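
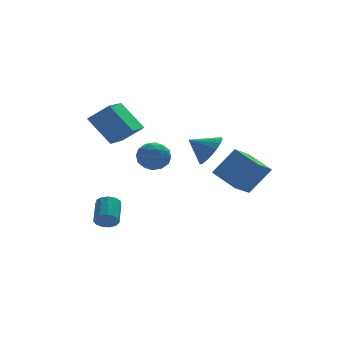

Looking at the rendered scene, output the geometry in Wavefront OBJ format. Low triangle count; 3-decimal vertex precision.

v 1.285 1.049 0.759
v 1.884 1.237 1.55
v 0.235 1.351 1.481
v 1.859 1.637 1.346
v 1.72 1.92 1.026
v 1.495 2.031 0.653
v 1.228 1.947 0.301
v 0.973 1.685 0.039
v 0.78 1.297 -0.08
v 0.686 0.86 -0.032
v 0.711 0.46 0.171
v 0.85 0.177 0.492
v 1.075 0.067 0.865
v 1.342 0.15 1.217
v 1.597 0.412 1.478
v 1.79 0.8 1.597
v 1.578 -2.223 -0.522
v 2.694 -2.224 0.903
v 0.813 -0.915 0.079
v 1.929 -0.917 1.504
v 2.551 -1.303 -1.284
v 3.667 -1.305 0.141
v 1.786 0.004 -0.683
v 2.902 0.003 0.742
v -3.89 1.299 -3.597
v -3.589 0.951 -3.153
v -3.228 2.173 -2.439
v -3.53 2.521 -2.883
v -3.344 1.026 -3.406
v -2.983 2.248 -2.693
v -3.272 1.189 -3.72
v -2.912 2.411 -3.007
v -3.397 1.386 -3.995
v -3.036 2.608 -3.282
v -3.678 1.556 -4.143
v -3.318 2.778 -3.43
v -4.027 1.644 -4.118
v -3.667 2.866 -3.405
v -4.332 1.623 -3.927
v -3.972 2.844 -3.214
v -4.497 1.499 -3.632
v -4.137 2.72 -2.918
v -4.47 1.311 -3.325
v -4.109 2.533 -2.612
v -4.258 1.12 -3.104
v -3.897 2.342 -2.391
v -3.929 0.986 -3.04
v -3.569 2.208 -2.327
v -3.498 2.006 1.314
v -4.458 2.918 2.759
v -2.512 3.807 0.831
v -3.472 4.72 2.276
v -2.468 1.68 2.204
v -3.428 2.593 3.649
v -1.482 3.482 1.721
v -2.442 4.394 3.166
v -0.98 4.149 -0.086
v -0.655 3.721 -0.852
v -1.465 2.819 0.452
v -1.14 2.391 -0.314
v -0.543 2.754 0.309
v -0.243 3.576 -0.024
v -1.877 2.964 -0.376
v -1.577 3.786 -0.709
v -1.209 2.988 -1.031
v -0.384 2.859 -0.608
v -1.736 3.681 0.208
v -0.911 3.552 0.631
v -0.775 4.052 -0.516
v -1.345 2.488 0.116
v -0.994 2.702 0.482
v -0.803 2.45 0.032
v -0.533 3.967 -0.03
v -0.342 3.715 -0.48
v -0.276 3.147 0.202
v -1.778 2.825 0.08
v -1.587 2.573 -0.37
v -1.317 4.09 -0.432
v -1.126 3.838 -0.882
v -1.844 3.393 -0.602
v -0.909 3.369 -1.072
v -1.194 2.588 -0.755
v -1.628 2.924 -0.792
v -1.451 3.407 -0.987
v -0.425 3.293 -0.823
v -0.71 2.511 -0.506
v -0.359 2.725 -0.141
v -0.183 3.208 -0.336
v -0.75 2.862 -0.928
v -1.41 4.029 0.106
v -1.695 3.247 0.423
v -1.937 3.332 -0.064
v -1.761 3.815 -0.259
v -0.926 3.952 0.355
v -1.211 3.171 0.672
v -0.669 3.133 0.587
v -0.492 3.616 0.392
v -1.37 3.678 0.528
f 2 1 4
f 2 4 3
f 4 1 5
f 4 5 3
f 5 1 6
f 5 6 3
f 6 1 7
f 6 7 3
f 7 1 8
f 7 8 3
f 8 1 9
f 8 9 3
f 9 1 10
f 9 10 3
f 10 1 11
f 10 11 3
f 11 1 12
f 11 12 3
f 12 1 13
f 12 13 3
f 13 1 14
f 13 14 3
f 14 1 15
f 14 15 3
f 15 1 16
f 15 16 3
f 16 1 2
f 16 2 3
f 18 20 17
f 21 18 17
f 17 20 19
f 19 21 17
f 18 24 20
f 22 18 21
f 22 24 18
f 20 24 19
f 23 21 19
f 19 24 23
f 23 22 21
f 24 22 23
f 26 25 29
f 26 29 27
f 27 29 30
f 27 30 28
f 29 25 31
f 29 31 30
f 30 31 32
f 30 32 28
f 31 25 33
f 31 33 32
f 32 33 34
f 32 34 28
f 33 25 35
f 33 35 34
f 34 35 36
f 34 36 28
f 35 25 37
f 35 37 36
f 36 37 38
f 36 38 28
f 37 25 39
f 37 39 38
f 38 39 40
f 38 40 28
f 39 25 41
f 39 41 40
f 40 41 42
f 40 42 28
f 41 25 43
f 41 43 42
f 42 43 44
f 42 44 28
f 43 25 45
f 43 45 44
f 44 45 46
f 44 46 28
f 45 25 47
f 45 47 46
f 46 47 48
f 46 48 28
f 47 25 26
f 47 26 48
f 48 26 27
f 48 27 28
f 50 52 49
f 53 50 49
f 49 52 51
f 51 53 49
f 50 56 52
f 54 50 53
f 54 56 50
f 52 56 51
f 55 53 51
f 51 56 55
f 55 54 53
f 56 54 55
f 57 94 73
f 94 68 97
f 73 97 62
f 94 97 73
f 57 73 69
f 73 62 74
f 69 74 58
f 73 74 69
f 57 69 78
f 69 58 79
f 78 79 64
f 69 79 78
f 57 78 90
f 78 64 93
f 90 93 67
f 78 93 90
f 57 90 94
f 90 67 98
f 94 98 68
f 90 98 94
f 58 74 85
f 74 62 88
f 85 88 66
f 74 88 85
f 62 97 75
f 97 68 96
f 75 96 61
f 97 96 75
f 68 98 95
f 98 67 91
f 95 91 59
f 98 91 95
f 67 93 92
f 93 64 80
f 92 80 63
f 93 80 92
f 64 79 84
f 79 58 81
f 84 81 65
f 79 81 84
f 60 86 72
f 86 66 87
f 72 87 61
f 86 87 72
f 60 72 70
f 72 61 71
f 70 71 59
f 72 71 70
f 60 70 77
f 70 59 76
f 77 76 63
f 70 76 77
f 60 77 82
f 77 63 83
f 82 83 65
f 77 83 82
f 60 82 86
f 82 65 89
f 86 89 66
f 82 89 86
f 61 87 75
f 87 66 88
f 75 88 62
f 87 88 75
f 59 71 95
f 71 61 96
f 95 96 68
f 71 96 95
f 63 76 92
f 76 59 91
f 92 91 67
f 76 91 92
f 65 83 84
f 83 63 80
f 84 80 64
f 83 80 84
f 66 89 85
f 89 65 81
f 85 81 58
f 89 81 85



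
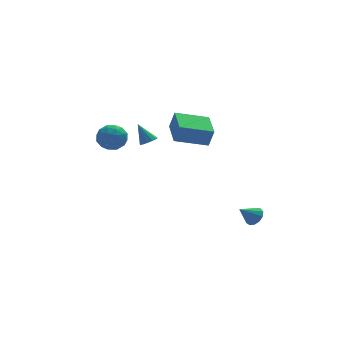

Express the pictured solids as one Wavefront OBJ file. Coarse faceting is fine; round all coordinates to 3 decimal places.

v 3.907 -3.503 -3.632
v 4.222 -4.018 -3.393
v 2.993 -3.697 -2.848
v 4.331 -3.73 -3.195
v 4.305 -3.369 -3.136
v 4.152 -3.051 -3.234
v 3.922 -2.876 -3.459
v 3.687 -2.9 -3.739
v 3.522 -3.116 -3.985
v 3.479 -3.454 -4.119
v 3.572 -3.807 -4.098
v 3.771 -4.064 -3.93
v 4.013 -4.143 -3.667
v -1.354 -0.649 1.403
v -0.977 -0.925 1.693
v -1.846 -0.131 2.537
v -0.85 -0.651 1.623
v -0.883 -0.377 1.483
v -1.066 -0.188 1.318
v -1.34 -0.146 1.18
v -1.618 -0.264 1.113
v -1.813 -0.504 1.138
v -1.862 -0.79 1.247
v -1.75 -1.031 1.406
v -1.512 -1.151 1.564
v -1.224 -1.111 1.671
v -0.769 -4.236 3.086
v -0.5 -4.373 4.144
v -0.593 -2.365 3.283
v -0.325 -2.501 4.341
v 1.085 -4.359 2.599
v 1.353 -4.495 3.657
v 1.26 -2.487 2.796
v 1.529 -2.624 3.854
v -4.341 -2.691 3.647
v -3.457 -2.615 3.474
v -4.343 -4.025 3.046
v -3.459 -3.949 2.873
v -3.748 -4.026 3.726
v -3.747 -3.202 4.098
v -4.053 -3.438 2.422
v -4.052 -2.614 2.794
v -3.279 -3.076 2.717
v -3.09 -3.44 3.523
v -4.71 -3.2 2.997
v -4.521 -3.564 3.803
v -3.899 -2.536 3.613
v -3.901 -4.104 2.907
v -4.071 -4.15 3.408
v -3.551 -4.105 3.307
v -4.069 -2.881 3.98
v -3.549 -2.836 3.879
v -3.721 -3.666 4.027
v -4.251 -3.804 2.641
v -3.731 -3.759 2.54
v -4.249 -2.535 3.213
v -3.729 -2.49 3.112
v -4.079 -2.974 2.493
v -3.274 -2.762 3.067
v -3.276 -3.546 2.714
v -3.625 -3.246 2.448
v -3.624 -2.762 2.667
v -3.163 -2.976 3.541
v -3.165 -3.76 3.187
v -3.335 -3.806 3.689
v -3.334 -3.321 3.907
v -3.059 -3.247 3.096
v -4.635 -2.88 3.333
v -4.637 -3.664 2.979
v -4.466 -3.319 2.613
v -4.465 -2.834 2.831
v -4.524 -3.094 3.806
v -4.526 -3.878 3.453
v -4.176 -3.878 3.853
v -4.175 -3.394 4.072
v -4.741 -3.393 3.424
f 2 1 4
f 2 4 3
f 4 1 5
f 4 5 3
f 5 1 6
f 5 6 3
f 6 1 7
f 6 7 3
f 7 1 8
f 7 8 3
f 8 1 9
f 8 9 3
f 9 1 10
f 9 10 3
f 10 1 11
f 10 11 3
f 11 1 12
f 11 12 3
f 12 1 13
f 12 13 3
f 13 1 2
f 13 2 3
f 15 14 17
f 15 17 16
f 17 14 18
f 17 18 16
f 18 14 19
f 18 19 16
f 19 14 20
f 19 20 16
f 20 14 21
f 20 21 16
f 21 14 22
f 21 22 16
f 22 14 23
f 22 23 16
f 23 14 24
f 23 24 16
f 24 14 25
f 24 25 16
f 25 14 26
f 25 26 16
f 26 14 15
f 26 15 16
f 28 30 27
f 31 28 27
f 27 30 29
f 29 31 27
f 28 34 30
f 32 28 31
f 32 34 28
f 30 34 29
f 33 31 29
f 29 34 33
f 33 32 31
f 34 32 33
f 35 72 51
f 72 46 75
f 51 75 40
f 72 75 51
f 35 51 47
f 51 40 52
f 47 52 36
f 51 52 47
f 35 47 56
f 47 36 57
f 56 57 42
f 47 57 56
f 35 56 68
f 56 42 71
f 68 71 45
f 56 71 68
f 35 68 72
f 68 45 76
f 72 76 46
f 68 76 72
f 36 52 63
f 52 40 66
f 63 66 44
f 52 66 63
f 40 75 53
f 75 46 74
f 53 74 39
f 75 74 53
f 46 76 73
f 76 45 69
f 73 69 37
f 76 69 73
f 45 71 70
f 71 42 58
f 70 58 41
f 71 58 70
f 42 57 62
f 57 36 59
f 62 59 43
f 57 59 62
f 38 64 50
f 64 44 65
f 50 65 39
f 64 65 50
f 38 50 48
f 50 39 49
f 48 49 37
f 50 49 48
f 38 48 55
f 48 37 54
f 55 54 41
f 48 54 55
f 38 55 60
f 55 41 61
f 60 61 43
f 55 61 60
f 38 60 64
f 60 43 67
f 64 67 44
f 60 67 64
f 39 65 53
f 65 44 66
f 53 66 40
f 65 66 53
f 37 49 73
f 49 39 74
f 73 74 46
f 49 74 73
f 41 54 70
f 54 37 69
f 70 69 45
f 54 69 70
f 43 61 62
f 61 41 58
f 62 58 42
f 61 58 62
f 44 67 63
f 67 43 59
f 63 59 36
f 67 59 63



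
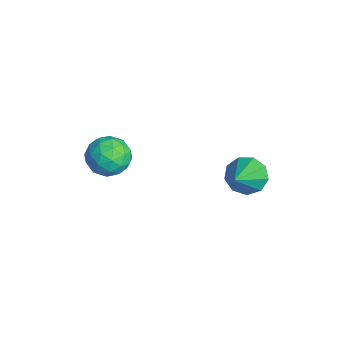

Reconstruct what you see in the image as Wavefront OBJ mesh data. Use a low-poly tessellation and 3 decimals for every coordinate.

v -4.465 -3.366 1.674
v -3.64 -3.393 2.159
v -3.94 -4.467 0.721
v -3.115 -4.494 1.206
v -3.921 -4.814 1.612
v -4.245 -4.134 2.201
v -3.335 -3.726 0.679
v -3.659 -3.046 1.268
v -2.942 -3.616 1.544
v -3.304 -4.288 2.121
v -4.276 -3.572 0.759
v -4.638 -4.244 1.336
v -4.099 -3.283 2
v -3.481 -4.577 0.88
v -3.955 -4.765 1.118
v -3.47 -4.781 1.404
v -4.454 -3.718 2.025
v -3.97 -3.734 2.31
v -4.134 -4.569 1.989
v -3.61 -4.126 0.57
v -3.126 -4.142 0.855
v -4.11 -3.079 1.476
v -3.625 -3.095 1.762
v -3.446 -3.291 0.891
v -3.204 -3.43 1.924
v -2.895 -4.077 1.364
v -3.024 -3.626 1.054
v -3.215 -3.226 1.4
v -3.417 -3.825 2.263
v -3.108 -4.472 1.703
v -3.581 -4.66 1.941
v -3.772 -4.26 2.288
v -3.006 -3.956 1.902
v -4.472 -3.388 1.177
v -4.163 -4.035 0.617
v -3.808 -3.6 0.592
v -3.999 -3.2 0.939
v -4.685 -3.783 1.516
v -4.376 -4.43 0.956
v -4.365 -4.634 1.48
v -4.556 -4.234 1.826
v -4.574 -3.904 0.978
v -1.035 0.668 1.76
v -0.421 1.062 1.344
v 0.355 -0.188 3
v -0.606 1.39 1.777
v -0.993 1.38 2.203
v -1.398 1.036 2.421
v -1.634 0.52 2.329
v -1.59 0.073 1.971
v -1.285 -0.096 1.514
v -0.864 0.092 1.172
v -0.523 0.55 1.104
f 1 38 17
f 38 12 41
f 17 41 6
f 38 41 17
f 1 17 13
f 17 6 18
f 13 18 2
f 17 18 13
f 1 13 22
f 13 2 23
f 22 23 8
f 13 23 22
f 1 22 34
f 22 8 37
f 34 37 11
f 22 37 34
f 1 34 38
f 34 11 42
f 38 42 12
f 34 42 38
f 2 18 29
f 18 6 32
f 29 32 10
f 18 32 29
f 6 41 19
f 41 12 40
f 19 40 5
f 41 40 19
f 12 42 39
f 42 11 35
f 39 35 3
f 42 35 39
f 11 37 36
f 37 8 24
f 36 24 7
f 37 24 36
f 8 23 28
f 23 2 25
f 28 25 9
f 23 25 28
f 4 30 16
f 30 10 31
f 16 31 5
f 30 31 16
f 4 16 14
f 16 5 15
f 14 15 3
f 16 15 14
f 4 14 21
f 14 3 20
f 21 20 7
f 14 20 21
f 4 21 26
f 21 7 27
f 26 27 9
f 21 27 26
f 4 26 30
f 26 9 33
f 30 33 10
f 26 33 30
f 5 31 19
f 31 10 32
f 19 32 6
f 31 32 19
f 3 15 39
f 15 5 40
f 39 40 12
f 15 40 39
f 7 20 36
f 20 3 35
f 36 35 11
f 20 35 36
f 9 27 28
f 27 7 24
f 28 24 8
f 27 24 28
f 10 33 29
f 33 9 25
f 29 25 2
f 33 25 29
f 44 43 46
f 44 46 45
f 46 43 47
f 46 47 45
f 47 43 48
f 47 48 45
f 48 43 49
f 48 49 45
f 49 43 50
f 49 50 45
f 50 43 51
f 50 51 45
f 51 43 52
f 51 52 45
f 52 43 53
f 52 53 45
f 53 43 44
f 53 44 45



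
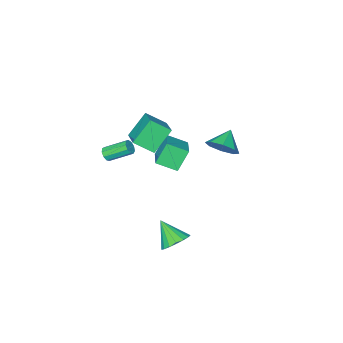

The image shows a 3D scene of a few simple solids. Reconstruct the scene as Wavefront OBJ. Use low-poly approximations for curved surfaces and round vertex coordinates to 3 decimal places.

v 0.157 -2.593 1.541
v -1.072 -2.548 2.883
v 0.975 -1.151 2.242
v -0.254 -1.106 3.584
v 0.994 -3.454 2.336
v -0.235 -3.409 3.678
v 1.812 -2.012 3.037
v 0.583 -1.967 4.379
v 1.958 -4.28 0.629
v 2.294 -4.263 0.999
v 1.358 -3.243 1.801
v 1.022 -3.26 1.431
v 2.361 -4.019 0.768
v 1.425 -3 1.571
v 2.24 -3.898 0.472
v 1.304 -2.878 1.275
v 1.987 -3.955 0.25
v 1.051 -2.935 1.052
v 1.72 -4.164 0.204
v 0.784 -3.145 1.007
v 1.565 -4.427 0.358
v 0.629 -3.408 1.16
v 1.593 -4.622 0.638
v 0.657 -3.602 1.44
v 1.793 -4.656 0.914
v 0.857 -3.636 1.716
v 2.069 -4.514 1.056
v 1.133 -3.495 1.859
v -2.449 -3.283 -1.839
v -3.288 -3.261 -0.512
v -1.36 -1.902 -1.173
v -2.199 -1.881 0.154
v -1.581 -4.239 -1.274
v -2.42 -4.218 0.053
v -0.492 -2.859 -0.608
v -1.331 -2.837 0.719
v -3.325 -0.296 0.883
v -2.762 -1.141 1.15
v -4.375 -0.744 1.677
v -2.647 -0.523 1.651
v -2.929 0.227 1.703
v -3.443 0.672 1.274
v -3.889 0.549 0.616
v -4.004 -0.068 0.115
v -3.722 -0.819 0.064
v -3.208 -1.263 0.492
v 0.992 0.745 -4.546
v 1.445 1.347 -3.951
v 1.088 -0.505 -3.354
v 1.001 1.408 -3.852
v 0.555 1.317 -3.911
v 0.208 1.095 -4.116
v 0.041 0.793 -4.419
v 0.092 0.48 -4.751
v 0.349 0.228 -5.037
v 0.753 0.094 -5.21
v 1.212 0.109 -5.231
v 1.62 0.27 -5.095
v 1.885 0.54 -4.833
v 1.944 0.857 -4.506
v 1.786 1.148 -4.187
f 2 4 1
f 5 2 1
f 1 4 3
f 3 5 1
f 2 8 4
f 6 2 5
f 6 8 2
f 4 8 3
f 7 5 3
f 3 8 7
f 7 6 5
f 8 6 7
f 10 9 13
f 10 13 11
f 11 13 14
f 11 14 12
f 13 9 15
f 13 15 14
f 14 15 16
f 14 16 12
f 15 9 17
f 15 17 16
f 16 17 18
f 16 18 12
f 17 9 19
f 17 19 18
f 18 19 20
f 18 20 12
f 19 9 21
f 19 21 20
f 20 21 22
f 20 22 12
f 21 9 23
f 21 23 22
f 22 23 24
f 22 24 12
f 23 9 25
f 23 25 24
f 24 25 26
f 24 26 12
f 25 9 27
f 25 27 26
f 26 27 28
f 26 28 12
f 27 9 10
f 27 10 28
f 28 10 11
f 28 11 12
f 30 32 29
f 33 30 29
f 29 32 31
f 31 33 29
f 30 36 32
f 34 30 33
f 34 36 30
f 32 36 31
f 35 33 31
f 31 36 35
f 35 34 33
f 36 34 35
f 38 37 40
f 38 40 39
f 40 37 41
f 40 41 39
f 41 37 42
f 41 42 39
f 42 37 43
f 42 43 39
f 43 37 44
f 43 44 39
f 44 37 45
f 44 45 39
f 45 37 46
f 45 46 39
f 46 37 38
f 46 38 39
f 48 47 50
f 48 50 49
f 50 47 51
f 50 51 49
f 51 47 52
f 51 52 49
f 52 47 53
f 52 53 49
f 53 47 54
f 53 54 49
f 54 47 55
f 54 55 49
f 55 47 56
f 55 56 49
f 56 47 57
f 56 57 49
f 57 47 58
f 57 58 49
f 58 47 59
f 58 59 49
f 59 47 60
f 59 60 49
f 60 47 61
f 60 61 49
f 61 47 48
f 61 48 49



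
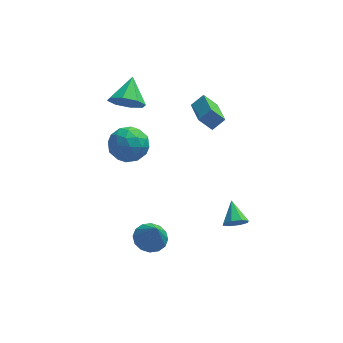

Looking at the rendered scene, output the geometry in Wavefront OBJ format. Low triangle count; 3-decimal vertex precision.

v 2.661 -3.439 -1.622
v 2.929 -3.718 -1.087
v 2.499 -2.321 -0.958
v 3.273 -3.493 -1.381
v 3.259 -3.237 -1.816
v 2.895 -3.098 -2.137
v 2.394 -3.159 -2.157
v 2.049 -3.384 -1.864
v 2.063 -3.641 -1.429
v 2.428 -3.779 -1.107
v -2.541 3.044 1.764
v -1.734 3.209 1.197
v -2.219 4.396 2.616
v -2.364 3.539 0.913
v -3.098 3.578 1.127
v -3.505 3.305 1.715
v -3.348 2.879 2.331
v -2.718 2.55 2.615
v -1.984 2.51 2.4
v -1.577 2.783 1.813
v -2.295 0.967 1.796
v -1.68 1.067 0.897
v -3.18 -0.367 1.043
v -2.565 -0.267 0.144
v -2.12 -0.638 1.072
v -1.574 0.187 1.537
v -3.286 0.513 0.403
v -2.74 1.338 0.868
v -2.293 0.786 0.036
v -1.572 0.075 0.45
v -3.288 0.625 1.49
v -2.567 -0.086 1.904
v -1.91 1.135 1.413
v -2.95 -0.435 0.527
v -2.689 -0.652 1.073
v -2.327 -0.593 0.545
v -1.847 0.617 1.789
v -1.486 0.676 1.261
v -1.745 -0.326 1.364
v -3.374 0.024 0.679
v -3.013 0.083 0.151
v -2.533 1.293 1.395
v -2.171 1.352 0.867
v -3.115 1.026 0.576
v -1.909 1.028 0.378
v -2.429 0.243 -0.065
v -2.853 0.702 0.087
v -2.532 1.187 0.361
v -1.485 0.61 0.621
v -2.005 -0.174 0.179
v -1.744 -0.392 0.724
v -1.423 0.093 0.998
v -1.845 0.445 0.115
v -2.855 0.874 1.761
v -3.375 0.09 1.319
v -3.437 0.607 0.942
v -3.116 1.092 1.216
v -2.431 0.457 2.005
v -2.951 -0.328 1.562
v -2.328 -0.487 1.579
v -2.007 -0.002 1.853
v -3.015 0.255 1.825
v 1.73 2.377 0.12
v 1.026 2.445 0.882
v 1.41 4.153 -0.334
v 0.706 4.221 0.429
v 2.374 2.639 0.691
v 1.67 2.707 1.454
v 2.054 4.415 0.238
v 1.35 4.483 1
v -1.414 -2.247 -4.045
v -0.645 -1.82 -4.024
v -1.106 -2.873 -2.595
v -0.945 -1.532 -3.837
v -1.37 -1.436 -3.705
v -1.807 -1.558 -3.664
v -2.139 -1.864 -3.726
v -2.277 -2.272 -3.873
v -2.183 -2.674 -4.066
v -1.884 -2.961 -4.254
v -1.458 -3.057 -4.386
v -1.021 -2.936 -4.426
v -0.689 -2.63 -4.365
v -0.551 -2.221 -4.218
f 2 1 4
f 2 4 3
f 4 1 5
f 4 5 3
f 5 1 6
f 5 6 3
f 6 1 7
f 6 7 3
f 7 1 8
f 7 8 3
f 8 1 9
f 8 9 3
f 9 1 10
f 9 10 3
f 10 1 2
f 10 2 3
f 12 11 14
f 12 14 13
f 14 11 15
f 14 15 13
f 15 11 16
f 15 16 13
f 16 11 17
f 16 17 13
f 17 11 18
f 17 18 13
f 18 11 19
f 18 19 13
f 19 11 20
f 19 20 13
f 20 11 12
f 20 12 13
f 21 58 37
f 58 32 61
f 37 61 26
f 58 61 37
f 21 37 33
f 37 26 38
f 33 38 22
f 37 38 33
f 21 33 42
f 33 22 43
f 42 43 28
f 33 43 42
f 21 42 54
f 42 28 57
f 54 57 31
f 42 57 54
f 21 54 58
f 54 31 62
f 58 62 32
f 54 62 58
f 22 38 49
f 38 26 52
f 49 52 30
f 38 52 49
f 26 61 39
f 61 32 60
f 39 60 25
f 61 60 39
f 32 62 59
f 62 31 55
f 59 55 23
f 62 55 59
f 31 57 56
f 57 28 44
f 56 44 27
f 57 44 56
f 28 43 48
f 43 22 45
f 48 45 29
f 43 45 48
f 24 50 36
f 50 30 51
f 36 51 25
f 50 51 36
f 24 36 34
f 36 25 35
f 34 35 23
f 36 35 34
f 24 34 41
f 34 23 40
f 41 40 27
f 34 40 41
f 24 41 46
f 41 27 47
f 46 47 29
f 41 47 46
f 24 46 50
f 46 29 53
f 50 53 30
f 46 53 50
f 25 51 39
f 51 30 52
f 39 52 26
f 51 52 39
f 23 35 59
f 35 25 60
f 59 60 32
f 35 60 59
f 27 40 56
f 40 23 55
f 56 55 31
f 40 55 56
f 29 47 48
f 47 27 44
f 48 44 28
f 47 44 48
f 30 53 49
f 53 29 45
f 49 45 22
f 53 45 49
f 64 66 63
f 67 64 63
f 63 66 65
f 65 67 63
f 64 70 66
f 68 64 67
f 68 70 64
f 66 70 65
f 69 67 65
f 65 70 69
f 69 68 67
f 70 68 69
f 72 71 74
f 72 74 73
f 74 71 75
f 74 75 73
f 75 71 76
f 75 76 73
f 76 71 77
f 76 77 73
f 77 71 78
f 77 78 73
f 78 71 79
f 78 79 73
f 79 71 80
f 79 80 73
f 80 71 81
f 80 81 73
f 81 71 82
f 81 82 73
f 82 71 83
f 82 83 73
f 83 71 84
f 83 84 73
f 84 71 72
f 84 72 73



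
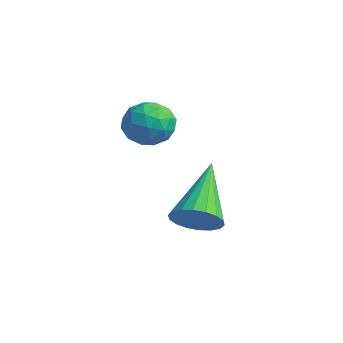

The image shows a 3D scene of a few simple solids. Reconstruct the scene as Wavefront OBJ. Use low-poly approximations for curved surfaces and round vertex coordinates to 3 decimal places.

v 1.338 -3.156 0.989
v 1.719 -2.564 0.839
v 0.122 -2.044 2.291
v 1.487 -2.558 0.617
v 1.226 -2.67 0.47
v 0.987 -2.879 0.425
v 0.817 -3.142 0.491
v 0.751 -3.408 0.657
v 0.801 -3.625 0.888
v 0.957 -3.748 1.139
v 1.188 -3.754 1.36
v 1.449 -3.642 1.508
v 1.688 -3.434 1.553
v 1.858 -3.17 1.486
v 1.925 -2.904 1.321
v 1.875 -2.687 1.09
v -1.661 -2.443 2.722
v -1.294 -2.312 3.396
v -1.946 -3.608 3.104
v -1.579 -3.477 3.778
v -2.244 -3.107 3.619
v -2.068 -2.386 3.383
v -1.172 -3.534 3.117
v -0.996 -2.813 2.881
v -0.991 -2.986 3.64
v -1.654 -2.722 3.95
v -1.586 -3.198 2.55
v -2.249 -2.934 2.86
v -1.452 -2.275 3.026
v -1.788 -3.645 3.474
v -2.179 -3.427 3.381
v -1.963 -3.35 3.777
v -1.908 -2.319 3.018
v -1.692 -2.242 3.414
v -2.25 -2.709 3.545
v -1.548 -3.678 3.086
v -1.332 -3.601 3.482
v -1.277 -2.57 2.723
v -1.061 -2.493 3.119
v -0.99 -3.211 2.955
v -1.059 -2.594 3.565
v -1.226 -3.279 3.789
v -0.987 -3.312 3.401
v -0.883 -2.889 3.262
v -1.448 -2.439 3.747
v -1.616 -3.124 3.972
v -2.007 -2.906 3.878
v -1.904 -2.483 3.74
v -1.271 -2.836 3.89
v -1.624 -2.796 2.528
v -1.792 -3.481 2.753
v -1.336 -3.437 2.76
v -1.233 -3.014 2.622
v -2.014 -2.641 2.711
v -2.181 -3.326 2.935
v -2.357 -3.031 3.238
v -2.253 -2.608 3.099
v -1.969 -3.084 2.61
f 2 1 4
f 2 4 3
f 4 1 5
f 4 5 3
f 5 1 6
f 5 6 3
f 6 1 7
f 6 7 3
f 7 1 8
f 7 8 3
f 8 1 9
f 8 9 3
f 9 1 10
f 9 10 3
f 10 1 11
f 10 11 3
f 11 1 12
f 11 12 3
f 12 1 13
f 12 13 3
f 13 1 14
f 13 14 3
f 14 1 15
f 14 15 3
f 15 1 16
f 15 16 3
f 16 1 2
f 16 2 3
f 17 54 33
f 54 28 57
f 33 57 22
f 54 57 33
f 17 33 29
f 33 22 34
f 29 34 18
f 33 34 29
f 17 29 38
f 29 18 39
f 38 39 24
f 29 39 38
f 17 38 50
f 38 24 53
f 50 53 27
f 38 53 50
f 17 50 54
f 50 27 58
f 54 58 28
f 50 58 54
f 18 34 45
f 34 22 48
f 45 48 26
f 34 48 45
f 22 57 35
f 57 28 56
f 35 56 21
f 57 56 35
f 28 58 55
f 58 27 51
f 55 51 19
f 58 51 55
f 27 53 52
f 53 24 40
f 52 40 23
f 53 40 52
f 24 39 44
f 39 18 41
f 44 41 25
f 39 41 44
f 20 46 32
f 46 26 47
f 32 47 21
f 46 47 32
f 20 32 30
f 32 21 31
f 30 31 19
f 32 31 30
f 20 30 37
f 30 19 36
f 37 36 23
f 30 36 37
f 20 37 42
f 37 23 43
f 42 43 25
f 37 43 42
f 20 42 46
f 42 25 49
f 46 49 26
f 42 49 46
f 21 47 35
f 47 26 48
f 35 48 22
f 47 48 35
f 19 31 55
f 31 21 56
f 55 56 28
f 31 56 55
f 23 36 52
f 36 19 51
f 52 51 27
f 36 51 52
f 25 43 44
f 43 23 40
f 44 40 24
f 43 40 44
f 26 49 45
f 49 25 41
f 45 41 18
f 49 41 45



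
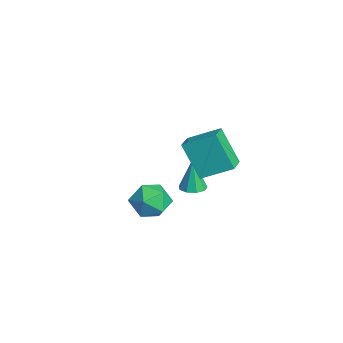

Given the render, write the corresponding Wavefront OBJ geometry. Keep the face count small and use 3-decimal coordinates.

v 2.159 -1.583 3.324
v 2.665 -0.072 4.116
v 1.024 -1.025 2.983
v 1.53 0.487 3.775
v 3.05 -0.907 1.465
v 3.556 0.605 2.257
v 1.915 -0.348 1.124
v 2.421 1.163 1.916
v -0.929 -1.913 -1.495
v -0.144 -1.452 -2.226
v -0.356 -3.648 -1.974
v 0.429 -3.187 -2.705
v 0.565 -3.067 -1.552
v 0.211 -1.995 -1.256
v -0.711 -3.105 -2.944
v -1.065 -2.033 -2.648
v -0.01 -2.189 -3.122
v 0.779 -2.166 -2.261
v -1.279 -2.934 -1.939
v -0.49 -2.911 -1.078
v -3.647 0.391 -3.912
v -3.087 0.871 -3.852
v -3.893 0.429 -1.948
v -3.524 1.12 -3.911
v -4.018 1.028 -3.971
v -4.338 0.638 -4.004
v -4.335 0.132 -3.993
v -4.01 -0.253 -3.945
v -3.515 -0.337 -3.881
v -3.082 -0.08 -3.832
v -2.913 0.397 -3.82
f 2 4 1
f 5 2 1
f 1 4 3
f 3 5 1
f 2 8 4
f 6 2 5
f 6 8 2
f 4 8 3
f 7 5 3
f 3 8 7
f 7 6 5
f 8 6 7
f 9 20 14
f 9 14 10
f 9 10 16
f 9 16 19
f 9 19 20
f 10 14 18
f 14 20 13
f 20 19 11
f 19 16 15
f 16 10 17
f 12 18 13
f 12 13 11
f 12 11 15
f 12 15 17
f 12 17 18
f 13 18 14
f 11 13 20
f 15 11 19
f 17 15 16
f 18 17 10
f 22 21 24
f 22 24 23
f 24 21 25
f 24 25 23
f 25 21 26
f 25 26 23
f 26 21 27
f 26 27 23
f 27 21 28
f 27 28 23
f 28 21 29
f 28 29 23
f 29 21 30
f 29 30 23
f 30 21 31
f 30 31 23
f 31 21 22
f 31 22 23



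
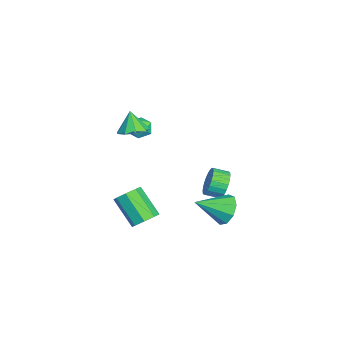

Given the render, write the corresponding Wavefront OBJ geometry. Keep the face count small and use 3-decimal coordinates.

v 0.939 -2.679 3.091
v 1.744 -3.12 3.371
v 0.381 -2.881 4.369
v 1.787 -2.476 3.492
v 1.433 -1.927 3.425
v 0.849 -1.729 3.202
v 0.306 -1.976 2.926
v 0.06 -2.551 2.727
v 0.225 -3.186 2.698
v 0.724 -3.584 2.853
v 1.324 -3.558 3.119
v -2.669 2.483 -4.145
v -2.214 2.762 -3.312
v -2.215 1.776 -2.981
v -2.671 1.497 -3.815
v -2.585 2.796 -3.21
v -2.586 1.81 -2.879
v -2.969 2.783 -3.251
v -2.97 1.797 -2.92
v -3.307 2.724 -3.427
v -3.308 1.738 -3.097
v -3.548 2.629 -3.714
v -3.55 1.643 -3.383
v -3.656 2.511 -4.065
v -3.657 1.525 -3.735
v -3.613 2.389 -4.429
v -3.614 1.403 -4.099
v -3.427 2.281 -4.75
v -3.428 1.295 -4.42
v -3.125 2.204 -4.979
v -3.126 1.218 -4.648
v -2.754 2.17 -5.081
v -2.755 1.184 -4.75
v -2.37 2.183 -5.04
v -2.371 1.197 -4.709
v -2.032 2.242 -4.863
v -2.033 1.256 -4.533
v -1.79 2.337 -4.577
v -1.792 1.351 -4.246
v -1.683 2.455 -4.225
v -1.684 1.469 -3.895
v -1.726 2.577 -3.861
v -1.727 1.591 -3.531
v -1.912 2.685 -3.54
v -1.913 1.699 -3.21
v -4.269 -1.975 -0.118
v -3.456 -1.845 -0.227
v -4.004 -3.175 0.427
v -3.191 -3.045 0.318
v -3.612 -2.597 0.876
v -3.775 -1.855 0.54
v -3.685 -3.165 -0.34
v -3.848 -2.423 -0.676
v -3.095 -2.581 -0.364
v -3.05 -2.23 0.387
v -4.41 -2.79 -0.187
v -4.365 -2.439 0.564
v 4.356 -1.914 -1.869
v 5.001 -2.476 -1.781
v 3.889 -3.528 -0.344
v 3.244 -2.966 -0.431
v 5.053 -1.967 -1.368
v 3.941 -3.019 0.07
v 4.697 -1.426 -1.248
v 3.585 -2.478 0.19
v 4.141 -1.172 -1.492
v 3.029 -2.224 -0.054
v 3.711 -1.352 -1.956
v 2.599 -2.404 -0.519
v 3.659 -1.861 -2.37
v 2.547 -2.913 -0.932
v 4.015 -2.402 -2.49
v 2.903 -3.454 -1.052
v 4.571 -2.656 -2.246
v 3.459 -3.708 -0.808
v 2.686 2.484 -2.197
v 3.162 3.055 -1.427
v 3.174 0.736 -1.203
v 2.456 2.952 -1.262
v 1.858 2.63 -1.534
v 1.647 2.24 -2.116
v 1.922 1.964 -2.736
v 2.554 1.932 -3.104
v 3.248 2.159 -3.047
v 3.678 2.537 -2.592
v 3.644 2.891 -1.952
f 2 1 4
f 2 4 3
f 4 1 5
f 4 5 3
f 5 1 6
f 5 6 3
f 6 1 7
f 6 7 3
f 7 1 8
f 7 8 3
f 8 1 9
f 8 9 3
f 9 1 10
f 9 10 3
f 10 1 11
f 10 11 3
f 11 1 2
f 11 2 3
f 13 12 16
f 13 16 14
f 14 16 17
f 14 17 15
f 16 12 18
f 16 18 17
f 17 18 19
f 17 19 15
f 18 12 20
f 18 20 19
f 19 20 21
f 19 21 15
f 20 12 22
f 20 22 21
f 21 22 23
f 21 23 15
f 22 12 24
f 22 24 23
f 23 24 25
f 23 25 15
f 24 12 26
f 24 26 25
f 25 26 27
f 25 27 15
f 26 12 28
f 26 28 27
f 27 28 29
f 27 29 15
f 28 12 30
f 28 30 29
f 29 30 31
f 29 31 15
f 30 12 32
f 30 32 31
f 31 32 33
f 31 33 15
f 32 12 34
f 32 34 33
f 33 34 35
f 33 35 15
f 34 12 36
f 34 36 35
f 35 36 37
f 35 37 15
f 36 12 38
f 36 38 37
f 37 38 39
f 37 39 15
f 38 12 40
f 38 40 39
f 39 40 41
f 39 41 15
f 40 12 42
f 40 42 41
f 41 42 43
f 41 43 15
f 42 12 44
f 42 44 43
f 43 44 45
f 43 45 15
f 44 12 13
f 44 13 45
f 45 13 14
f 45 14 15
f 46 57 51
f 46 51 47
f 46 47 53
f 46 53 56
f 46 56 57
f 47 51 55
f 51 57 50
f 57 56 48
f 56 53 52
f 53 47 54
f 49 55 50
f 49 50 48
f 49 48 52
f 49 52 54
f 49 54 55
f 50 55 51
f 48 50 57
f 52 48 56
f 54 52 53
f 55 54 47
f 59 58 62
f 59 62 60
f 60 62 63
f 60 63 61
f 62 58 64
f 62 64 63
f 63 64 65
f 63 65 61
f 64 58 66
f 64 66 65
f 65 66 67
f 65 67 61
f 66 58 68
f 66 68 67
f 67 68 69
f 67 69 61
f 68 58 70
f 68 70 69
f 69 70 71
f 69 71 61
f 70 58 72
f 70 72 71
f 71 72 73
f 71 73 61
f 72 58 74
f 72 74 73
f 73 74 75
f 73 75 61
f 74 58 59
f 74 59 75
f 75 59 60
f 75 60 61
f 77 76 79
f 77 79 78
f 79 76 80
f 79 80 78
f 80 76 81
f 80 81 78
f 81 76 82
f 81 82 78
f 82 76 83
f 82 83 78
f 83 76 84
f 83 84 78
f 84 76 85
f 84 85 78
f 85 76 86
f 85 86 78
f 86 76 77
f 86 77 78



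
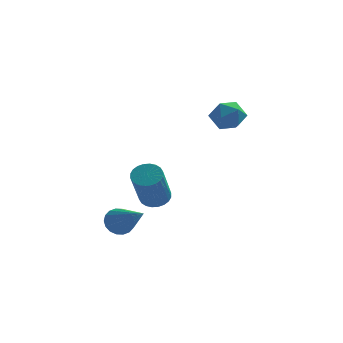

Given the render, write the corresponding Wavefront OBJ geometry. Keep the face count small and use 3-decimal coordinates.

v -2.754 -0.18 -1.506
v -2.238 0.126 -1.231
v -2.45 -1.054 0.481
v -2.966 -1.36 0.206
v -2.432 0.275 -1.152
v -2.645 -0.905 0.56
v -2.676 0.355 -1.127
v -2.888 -0.825 0.584
v -2.931 0.354 -1.16
v -3.144 -0.827 0.552
v -3.16 0.271 -1.245
v -3.372 -0.91 0.466
v -3.326 0.12 -1.37
v -3.539 -1.061 0.341
v -3.406 -0.077 -1.516
v -3.618 -1.258 0.195
v -3.386 -0.29 -1.66
v -3.598 -1.47 0.051
v -3.27 -0.486 -1.781
v -3.482 -1.666 -0.069
v -3.075 -0.635 -1.86
v -3.288 -1.815 -0.148
v -2.832 -0.715 -1.884
v -3.044 -1.895 -0.173
v -2.576 -0.713 -1.852
v -2.789 -1.894 -0.14
v -2.348 -0.63 -1.766
v -2.56 -1.811 -0.055
v -2.181 -0.479 -1.641
v -2.394 -1.66 0.07
v -2.102 -0.282 -1.495
v -2.314 -1.463 0.216
v -2.122 -0.07 -1.351
v -2.334 -1.25 0.36
v -3.892 -2.746 -1.768
v -3.586 -2.258 -1.445
v -2.788 -4.214 -0.592
v -3.825 -2.306 -1.281
v -4.076 -2.441 -1.213
v -4.292 -2.636 -1.254
v -4.428 -2.853 -1.398
v -4.458 -3.049 -1.614
v -4.376 -3.185 -1.861
v -4.198 -3.234 -2.09
v -3.959 -3.187 -2.254
v -3.707 -3.052 -2.323
v -3.492 -2.857 -2.281
v -3.356 -2.639 -2.138
v -3.326 -2.443 -1.921
v -3.408 -2.307 -1.674
v -0.245 -0.7 3.783
v 0.405 -0.535 3.35
v -0.025 -1.965 3.63
v 0.625 -1.8 3.197
v 0.617 -1.643 3.981
v 0.481 -0.862 4.075
v -0.101 -1.638 2.905
v -0.237 -0.857 2.999
v 0.495 -1.115 2.807
v 0.938 -1.118 3.472
v -0.558 -1.382 3.508
v -0.115 -1.385 4.173
f 2 1 5
f 2 5 3
f 3 5 6
f 3 6 4
f 5 1 7
f 5 7 6
f 6 7 8
f 6 8 4
f 7 1 9
f 7 9 8
f 8 9 10
f 8 10 4
f 9 1 11
f 9 11 10
f 10 11 12
f 10 12 4
f 11 1 13
f 11 13 12
f 12 13 14
f 12 14 4
f 13 1 15
f 13 15 14
f 14 15 16
f 14 16 4
f 15 1 17
f 15 17 16
f 16 17 18
f 16 18 4
f 17 1 19
f 17 19 18
f 18 19 20
f 18 20 4
f 19 1 21
f 19 21 20
f 20 21 22
f 20 22 4
f 21 1 23
f 21 23 22
f 22 23 24
f 22 24 4
f 23 1 25
f 23 25 24
f 24 25 26
f 24 26 4
f 25 1 27
f 25 27 26
f 26 27 28
f 26 28 4
f 27 1 29
f 27 29 28
f 28 29 30
f 28 30 4
f 29 1 31
f 29 31 30
f 30 31 32
f 30 32 4
f 31 1 33
f 31 33 32
f 32 33 34
f 32 34 4
f 33 1 2
f 33 2 34
f 34 2 3
f 34 3 4
f 36 35 38
f 36 38 37
f 38 35 39
f 38 39 37
f 39 35 40
f 39 40 37
f 40 35 41
f 40 41 37
f 41 35 42
f 41 42 37
f 42 35 43
f 42 43 37
f 43 35 44
f 43 44 37
f 44 35 45
f 44 45 37
f 45 35 46
f 45 46 37
f 46 35 47
f 46 47 37
f 47 35 48
f 47 48 37
f 48 35 49
f 48 49 37
f 49 35 50
f 49 50 37
f 50 35 36
f 50 36 37
f 51 62 56
f 51 56 52
f 51 52 58
f 51 58 61
f 51 61 62
f 52 56 60
f 56 62 55
f 62 61 53
f 61 58 57
f 58 52 59
f 54 60 55
f 54 55 53
f 54 53 57
f 54 57 59
f 54 59 60
f 55 60 56
f 53 55 62
f 57 53 61
f 59 57 58
f 60 59 52



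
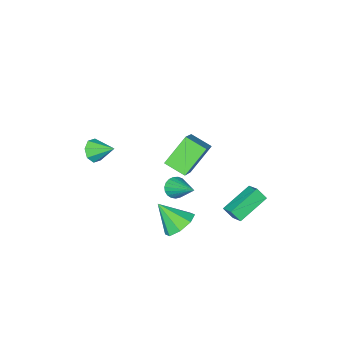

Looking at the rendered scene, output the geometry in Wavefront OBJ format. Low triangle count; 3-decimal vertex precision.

v 1.345 -4.491 1.007
v 1.959 -4.51 1.503
v 0.795 -3.349 1.733
v 2.06 -4.157 1.023
v 1.742 -3.999 0.534
v 1.191 -4.129 0.322
v 0.73 -4.471 0.511
v 0.629 -4.825 0.991
v 0.947 -4.983 1.48
v 1.498 -4.853 1.692
v -1.958 -1.958 0.187
v -3.425 -1.979 1.661
v -2.474 -0.79 -0.309
v -3.941 -0.811 1.165
v -0.799 -0.949 1.355
v -2.266 -0.97 2.829
v -1.315 0.219 0.859
v -2.782 0.198 2.333
v -4.509 2.653 -0.875
v -4.32 3.558 -0.316
v -2.633 2.769 -1.695
v -2.445 3.674 -1.136
v -4.195 2.186 -0.224
v -4.007 3.091 0.335
v -2.32 2.302 -1.044
v -2.131 3.207 -0.485
v 0.638 2.371 -0.585
v 1.422 2.104 -1.197
v 1.262 1.249 0.705
v 1.593 2.724 -0.74
v 1.204 3.137 -0.193
v 0.484 3.101 0.125
v -0.146 2.638 0.027
v -0.317 2.018 -0.43
v 0.072 1.605 -0.977
v 0.792 1.641 -1.295
v 0.948 2.413 2.868
v 1.356 2.099 3.297
v 1.032 4.087 4.012
v 1.537 2.213 3.117
v 1.615 2.361 2.894
v 1.578 2.518 2.667
v 1.432 2.657 2.475
v 1.202 2.753 2.35
v 0.929 2.791 2.315
v 0.658 2.763 2.376
v 0.438 2.675 2.522
v 0.305 2.541 2.727
v 0.284 2.385 2.957
v 0.378 2.234 3.172
v 0.57 2.114 3.334
v 0.827 2.045 3.415
v 1.105 2.04 3.402
f 2 1 4
f 2 4 3
f 4 1 5
f 4 5 3
f 5 1 6
f 5 6 3
f 6 1 7
f 6 7 3
f 7 1 8
f 7 8 3
f 8 1 9
f 8 9 3
f 9 1 10
f 9 10 3
f 10 1 2
f 10 2 3
f 12 14 11
f 15 12 11
f 11 14 13
f 13 15 11
f 12 18 14
f 16 12 15
f 16 18 12
f 14 18 13
f 17 15 13
f 13 18 17
f 17 16 15
f 18 16 17
f 20 22 19
f 23 20 19
f 19 22 21
f 21 23 19
f 20 26 22
f 24 20 23
f 24 26 20
f 22 26 21
f 25 23 21
f 21 26 25
f 25 24 23
f 26 24 25
f 28 27 30
f 28 30 29
f 30 27 31
f 30 31 29
f 31 27 32
f 31 32 29
f 32 27 33
f 32 33 29
f 33 27 34
f 33 34 29
f 34 27 35
f 34 35 29
f 35 27 36
f 35 36 29
f 36 27 28
f 36 28 29
f 38 37 40
f 38 40 39
f 40 37 41
f 40 41 39
f 41 37 42
f 41 42 39
f 42 37 43
f 42 43 39
f 43 37 44
f 43 44 39
f 44 37 45
f 44 45 39
f 45 37 46
f 45 46 39
f 46 37 47
f 46 47 39
f 47 37 48
f 47 48 39
f 48 37 49
f 48 49 39
f 49 37 50
f 49 50 39
f 50 37 51
f 50 51 39
f 51 37 52
f 51 52 39
f 52 37 53
f 52 53 39
f 53 37 38
f 53 38 39



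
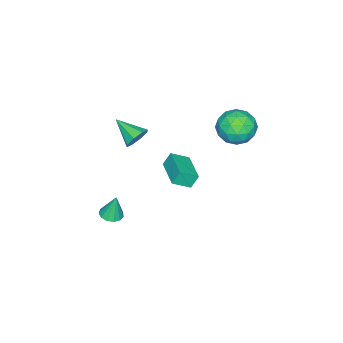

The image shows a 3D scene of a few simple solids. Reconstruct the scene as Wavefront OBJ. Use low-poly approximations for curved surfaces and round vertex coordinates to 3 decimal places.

v 0.048 -3.359 -4.314
v 0.699 -3.601 -4.228
v -0.048 -3.061 -2.766
v 0.732 -3.215 -4.3
v 0.548 -2.874 -4.377
v 0.205 -2.688 -4.434
v -0.188 -2.715 -4.453
v -0.506 -2.946 -4.428
v -0.649 -3.309 -4.367
v -0.57 -3.688 -4.289
v -0.296 -3.962 -4.219
v 0.088 -4.045 -4.18
v 0.459 -3.91 -4.183
v -0.204 -0.155 1.389
v -0.536 0.123 2.178
v -0.91 0.579 0.833
v -1.241 0.857 1.622
v 1.181 1.243 1.478
v 0.85 1.521 2.267
v 0.476 1.977 0.922
v 0.144 2.255 1.711
v -3.597 3.503 2.935
v -2.52 3.019 2.728
v -3.94 2.161 4.292
v -2.863 1.677 4.085
v -2.947 2.755 4.602
v -2.735 3.585 3.763
v -3.725 1.595 3.257
v -3.513 2.425 2.418
v -2.599 1.84 2.928
v -2.118 2.557 3.759
v -4.342 2.623 3.261
v -3.861 3.34 4.092
v -3.029 3.379 2.712
v -3.431 1.801 4.308
v -3.481 2.435 4.611
v -2.848 2.151 4.49
v -3.155 3.712 3.32
v -2.522 3.427 3.199
v -2.772 3.272 4.3
v -3.938 1.753 3.821
v -3.305 1.468 3.7
v -3.612 3.029 2.53
v -2.979 2.745 2.409
v -3.688 1.908 2.72
v -2.442 2.402 2.708
v -2.643 1.613 3.506
v -3.15 1.564 3.019
v -3.026 2.052 2.526
v -2.159 2.823 3.197
v -2.36 2.034 3.994
v -2.41 2.668 4.298
v -2.285 3.156 3.805
v -2.206 2.13 3.314
v -4.1 3.146 3.026
v -4.301 2.357 3.823
v -4.175 2.024 3.215
v -4.05 2.512 2.722
v -3.817 3.567 3.514
v -4.018 2.778 4.312
v -3.434 3.128 4.494
v -3.31 3.616 4.001
v -4.254 3.05 3.706
v -0.819 -2.133 2.21
v -0.301 -2.476 1.706
v -1.061 -3.647 2.99
v -0.029 -2.26 2.21
v -0.219 -1.97 2.714
v -0.761 -1.775 2.923
v -1.336 -1.79 2.714
v -1.608 -2.006 2.21
v -1.418 -2.297 1.706
v -0.876 -2.491 1.497
f 2 1 4
f 2 4 3
f 4 1 5
f 4 5 3
f 5 1 6
f 5 6 3
f 6 1 7
f 6 7 3
f 7 1 8
f 7 8 3
f 8 1 9
f 8 9 3
f 9 1 10
f 9 10 3
f 10 1 11
f 10 11 3
f 11 1 12
f 11 12 3
f 12 1 13
f 12 13 3
f 13 1 2
f 13 2 3
f 15 17 14
f 18 15 14
f 14 17 16
f 16 18 14
f 15 21 17
f 19 15 18
f 19 21 15
f 17 21 16
f 20 18 16
f 16 21 20
f 20 19 18
f 21 19 20
f 22 59 38
f 59 33 62
f 38 62 27
f 59 62 38
f 22 38 34
f 38 27 39
f 34 39 23
f 38 39 34
f 22 34 43
f 34 23 44
f 43 44 29
f 34 44 43
f 22 43 55
f 43 29 58
f 55 58 32
f 43 58 55
f 22 55 59
f 55 32 63
f 59 63 33
f 55 63 59
f 23 39 50
f 39 27 53
f 50 53 31
f 39 53 50
f 27 62 40
f 62 33 61
f 40 61 26
f 62 61 40
f 33 63 60
f 63 32 56
f 60 56 24
f 63 56 60
f 32 58 57
f 58 29 45
f 57 45 28
f 58 45 57
f 29 44 49
f 44 23 46
f 49 46 30
f 44 46 49
f 25 51 37
f 51 31 52
f 37 52 26
f 51 52 37
f 25 37 35
f 37 26 36
f 35 36 24
f 37 36 35
f 25 35 42
f 35 24 41
f 42 41 28
f 35 41 42
f 25 42 47
f 42 28 48
f 47 48 30
f 42 48 47
f 25 47 51
f 47 30 54
f 51 54 31
f 47 54 51
f 26 52 40
f 52 31 53
f 40 53 27
f 52 53 40
f 24 36 60
f 36 26 61
f 60 61 33
f 36 61 60
f 28 41 57
f 41 24 56
f 57 56 32
f 41 56 57
f 30 48 49
f 48 28 45
f 49 45 29
f 48 45 49
f 31 54 50
f 54 30 46
f 50 46 23
f 54 46 50
f 65 64 67
f 65 67 66
f 67 64 68
f 67 68 66
f 68 64 69
f 68 69 66
f 69 64 70
f 69 70 66
f 70 64 71
f 70 71 66
f 71 64 72
f 71 72 66
f 72 64 73
f 72 73 66
f 73 64 65
f 73 65 66



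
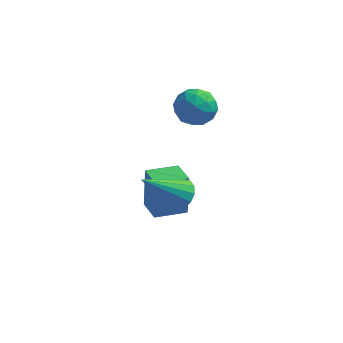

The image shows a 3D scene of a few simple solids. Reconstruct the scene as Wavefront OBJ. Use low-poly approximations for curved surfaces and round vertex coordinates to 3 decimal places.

v 2.666 -3.106 -1.634
v 3.217 -3.623 -1.488
v 1.394 -4.034 -0.126
v 3.291 -3.321 -1.239
v 3.197 -2.961 -1.096
v 2.962 -2.639 -1.098
v 2.646 -2.443 -1.242
v 2.336 -2.425 -1.492
v 2.115 -2.588 -1.78
v 2.041 -2.891 -2.029
v 2.134 -3.251 -2.172
v 2.37 -3.572 -2.17
v 2.685 -3.769 -2.026
v 2.995 -3.787 -1.776
v 0.678 -0.844 -4.704
v 0.658 -0.496 -2.837
v 1.853 -0.075 -4.835
v 1.832 0.273 -2.967
v 1.348 -1.833 -4.513
v 1.327 -1.485 -2.645
v 2.522 -1.064 -4.643
v 2.502 -0.716 -2.776
v 2.537 2.102 -1.081
v 3.124 1.768 -0.404
v 1.316 1.592 -0.276
v 1.903 1.258 0.401
v 1.803 2.201 0.278
v 2.557 2.517 -0.219
v 1.883 0.843 -0.461
v 2.637 1.159 -0.958
v 2.719 0.99 -0.02
v 2.67 1.829 0.437
v 1.77 1.531 -1.117
v 1.721 2.37 -0.66
v 2.937 1.98 -0.813
v 1.503 1.38 0.133
v 1.444 1.935 0.061
v 1.789 1.738 0.459
v 2.604 2.42 -0.705
v 2.949 2.223 -0.306
v 2.173 2.478 0.095
v 1.491 1.137 -0.374
v 1.836 0.94 0.025
v 2.651 1.622 -1.139
v 2.996 1.425 -0.741
v 2.267 0.882 -0.775
v 3.045 1.326 -0.189
v 2.327 1.026 0.284
v 2.315 0.783 -0.223
v 2.759 0.968 -0.516
v 3.016 1.819 0.079
v 2.298 1.519 0.552
v 2.24 2.074 0.48
v 2.683 2.259 0.188
v 2.778 1.362 0.304
v 2.142 1.841 -1.232
v 1.424 1.541 -0.759
v 1.757 1.101 -0.868
v 2.2 1.286 -1.16
v 2.113 2.334 -0.964
v 1.395 2.034 -0.491
v 1.681 2.392 -0.164
v 2.125 2.577 -0.457
v 1.662 1.998 -0.984
f 2 1 4
f 2 4 3
f 4 1 5
f 4 5 3
f 5 1 6
f 5 6 3
f 6 1 7
f 6 7 3
f 7 1 8
f 7 8 3
f 8 1 9
f 8 9 3
f 9 1 10
f 9 10 3
f 10 1 11
f 10 11 3
f 11 1 12
f 11 12 3
f 12 1 13
f 12 13 3
f 13 1 14
f 13 14 3
f 14 1 2
f 14 2 3
f 16 18 15
f 19 16 15
f 15 18 17
f 17 19 15
f 16 22 18
f 20 16 19
f 20 22 16
f 18 22 17
f 21 19 17
f 17 22 21
f 21 20 19
f 22 20 21
f 23 60 39
f 60 34 63
f 39 63 28
f 60 63 39
f 23 39 35
f 39 28 40
f 35 40 24
f 39 40 35
f 23 35 44
f 35 24 45
f 44 45 30
f 35 45 44
f 23 44 56
f 44 30 59
f 56 59 33
f 44 59 56
f 23 56 60
f 56 33 64
f 60 64 34
f 56 64 60
f 24 40 51
f 40 28 54
f 51 54 32
f 40 54 51
f 28 63 41
f 63 34 62
f 41 62 27
f 63 62 41
f 34 64 61
f 64 33 57
f 61 57 25
f 64 57 61
f 33 59 58
f 59 30 46
f 58 46 29
f 59 46 58
f 30 45 50
f 45 24 47
f 50 47 31
f 45 47 50
f 26 52 38
f 52 32 53
f 38 53 27
f 52 53 38
f 26 38 36
f 38 27 37
f 36 37 25
f 38 37 36
f 26 36 43
f 36 25 42
f 43 42 29
f 36 42 43
f 26 43 48
f 43 29 49
f 48 49 31
f 43 49 48
f 26 48 52
f 48 31 55
f 52 55 32
f 48 55 52
f 27 53 41
f 53 32 54
f 41 54 28
f 53 54 41
f 25 37 61
f 37 27 62
f 61 62 34
f 37 62 61
f 29 42 58
f 42 25 57
f 58 57 33
f 42 57 58
f 31 49 50
f 49 29 46
f 50 46 30
f 49 46 50
f 32 55 51
f 55 31 47
f 51 47 24
f 55 47 51



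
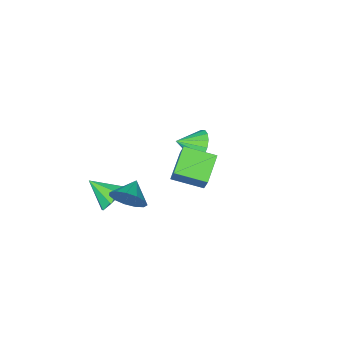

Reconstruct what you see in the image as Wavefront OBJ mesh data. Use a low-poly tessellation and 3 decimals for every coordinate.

v -3.944 -2.524 -3.837
v -3.313 -2.065 -4.612
v -2.716 -3.176 -3.223
v -3.317 -1.708 -4.225
v -3.465 -1.538 -3.749
v -3.722 -1.594 -3.294
v -4.031 -1.863 -2.962
v -4.319 -2.283 -2.831
v -4.522 -2.759 -2.931
v -4.592 -3.181 -3.238
v -4.514 -3.452 -3.682
v -4.305 -3.511 -4.162
v -4.014 -3.344 -4.567
v -3.706 -2.989 -4.805
v -3.454 -2.527 -4.822
v 3.838 0.906 -1.769
v 4.448 0.679 -0.894
v 2.782 0.294 -1.191
v 4.189 1.226 -0.788
v 3.819 1.671 -0.993
v 3.454 1.873 -1.444
v 3.212 1.769 -1.998
v 3.168 1.39 -2.48
v 3.337 0.858 -2.736
v 3.665 0.341 -2.684
v 4.047 0.003 -2.343
v 4.364 -0.047 -1.818
v 4.513 0.205 -1.279
v -0.89 2.271 -0.271
v -0.583 2.943 0.882
v 0.485 3.145 -1.147
v 0.792 3.818 0.007
v 0.288 0.902 0.213
v 0.595 1.575 1.367
v 1.663 1.777 -0.662
v 1.97 2.449 0.491
v 3.243 -1.124 -3.509
v 3.943 -0.464 -3.087
v 3.917 -2.476 -2.511
v 3.258 -0.496 -2.668
v 2.565 -0.895 -2.741
v 2.269 -1.429 -3.264
v 2.544 -1.784 -3.93
v 3.228 -1.753 -4.35
v 3.922 -1.353 -4.277
v 4.218 -0.82 -3.754
f 2 1 4
f 2 4 3
f 4 1 5
f 4 5 3
f 5 1 6
f 5 6 3
f 6 1 7
f 6 7 3
f 7 1 8
f 7 8 3
f 8 1 9
f 8 9 3
f 9 1 10
f 9 10 3
f 10 1 11
f 10 11 3
f 11 1 12
f 11 12 3
f 12 1 13
f 12 13 3
f 13 1 14
f 13 14 3
f 14 1 15
f 14 15 3
f 15 1 2
f 15 2 3
f 17 16 19
f 17 19 18
f 19 16 20
f 19 20 18
f 20 16 21
f 20 21 18
f 21 16 22
f 21 22 18
f 22 16 23
f 22 23 18
f 23 16 24
f 23 24 18
f 24 16 25
f 24 25 18
f 25 16 26
f 25 26 18
f 26 16 27
f 26 27 18
f 27 16 28
f 27 28 18
f 28 16 17
f 28 17 18
f 30 32 29
f 33 30 29
f 29 32 31
f 31 33 29
f 30 36 32
f 34 30 33
f 34 36 30
f 32 36 31
f 35 33 31
f 31 36 35
f 35 34 33
f 36 34 35
f 38 37 40
f 38 40 39
f 40 37 41
f 40 41 39
f 41 37 42
f 41 42 39
f 42 37 43
f 42 43 39
f 43 37 44
f 43 44 39
f 44 37 45
f 44 45 39
f 45 37 46
f 45 46 39
f 46 37 38
f 46 38 39



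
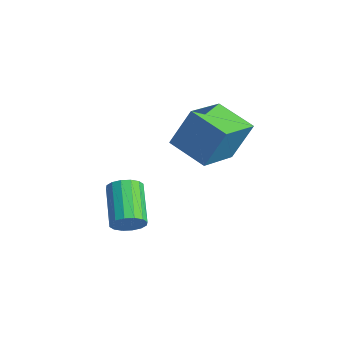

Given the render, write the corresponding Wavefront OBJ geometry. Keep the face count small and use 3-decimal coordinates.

v 0.82 -3.554 -3.671
v 1.276 -3.494 -3.017
v -0.424 -2.806 -1.895
v -0.88 -2.866 -2.549
v 1.304 -3.124 -3.201
v -0.396 -2.436 -2.079
v 1.202 -2.87 -3.511
v -0.498 -2.182 -2.389
v 0.998 -2.798 -3.864
v -0.702 -2.11 -2.743
v 0.746 -2.93 -4.166
v -0.954 -2.242 -3.044
v 0.514 -3.228 -4.334
v -1.186 -2.54 -3.213
v 0.364 -3.614 -4.325
v -1.336 -2.926 -3.203
v 0.336 -3.984 -4.141
v -1.364 -3.296 -3.019
v 0.438 -4.238 -3.831
v -1.262 -3.55 -2.709
v 0.642 -4.31 -3.477
v -1.058 -3.622 -2.356
v 0.894 -4.178 -3.176
v -0.806 -3.49 -2.054
v 1.126 -3.88 -3.007
v -0.574 -3.192 -1.886
v 0.816 -1.643 0.733
v 1.202 -0.853 2.584
v -0.174 0.22 0.144
v 0.213 1.01 1.996
v 2.507 -0.95 0.084
v 2.894 -0.16 1.936
v 1.518 0.913 -0.504
v 1.904 1.703 1.347
f 2 1 5
f 2 5 3
f 3 5 6
f 3 6 4
f 5 1 7
f 5 7 6
f 6 7 8
f 6 8 4
f 7 1 9
f 7 9 8
f 8 9 10
f 8 10 4
f 9 1 11
f 9 11 10
f 10 11 12
f 10 12 4
f 11 1 13
f 11 13 12
f 12 13 14
f 12 14 4
f 13 1 15
f 13 15 14
f 14 15 16
f 14 16 4
f 15 1 17
f 15 17 16
f 16 17 18
f 16 18 4
f 17 1 19
f 17 19 18
f 18 19 20
f 18 20 4
f 19 1 21
f 19 21 20
f 20 21 22
f 20 22 4
f 21 1 23
f 21 23 22
f 22 23 24
f 22 24 4
f 23 1 25
f 23 25 24
f 24 25 26
f 24 26 4
f 25 1 2
f 25 2 26
f 26 2 3
f 26 3 4
f 28 30 27
f 31 28 27
f 27 30 29
f 29 31 27
f 28 34 30
f 32 28 31
f 32 34 28
f 30 34 29
f 33 31 29
f 29 34 33
f 33 32 31
f 34 32 33



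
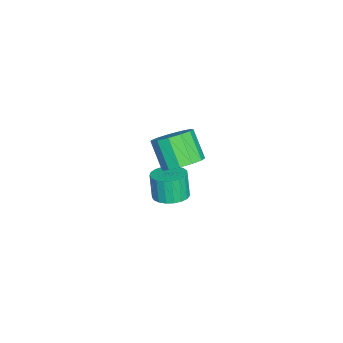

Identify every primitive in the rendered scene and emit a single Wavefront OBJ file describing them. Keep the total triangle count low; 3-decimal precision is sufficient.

v 2.559 3.56 2.294
v 3.136 4.066 2.919
v 2.378 3.406 4.152
v 1.801 2.9 3.526
v 2.692 4.389 2.819
v 1.934 3.728 4.052
v 2.205 4.448 2.552
v 1.448 3.788 3.785
v 1.831 4.226 2.203
v 1.074 3.565 3.436
v 1.688 3.792 1.883
v 0.931 3.132 3.115
v 1.822 3.285 1.693
v 1.064 2.624 2.925
v 2.189 2.865 1.694
v 1.431 2.205 2.926
v 2.674 2.666 1.885
v 1.916 2.006 3.118
v 3.122 2.751 2.206
v 2.364 2.09 3.439
v 3.391 3.092 2.555
v 2.634 2.432 3.787
v 3.396 3.583 2.821
v 2.639 2.923 4.053
v -0.7 2.374 -3.103
v -0.098 2.979 -2.891
v -0.398 2.812 -1.564
v -1 2.206 -1.777
v -0.399 3.183 -2.933
v -0.699 3.015 -1.607
v -0.752 3.247 -3.005
v -1.052 3.079 -1.678
v -1.096 3.16 -3.093
v -1.396 2.992 -1.767
v -1.372 2.937 -3.184
v -1.672 2.769 -1.858
v -1.531 2.616 -3.26
v -1.831 2.449 -1.934
v -1.547 2.254 -3.31
v -1.847 2.087 -1.983
v -1.416 1.912 -3.323
v -1.716 1.745 -1.997
v -1.162 1.651 -3.299
v -1.462 1.483 -1.973
v -0.828 1.514 -3.241
v -1.127 1.346 -1.914
v -0.471 1.526 -3.158
v -0.771 1.358 -1.832
v -0.154 1.684 -3.067
v -0.454 1.517 -1.741
v 0.068 1.962 -2.981
v -0.232 1.795 -1.655
v 0.158 2.311 -2.917
v -0.142 2.144 -1.591
v 0.099 2.671 -2.885
v -0.201 2.503 -1.559
f 2 1 5
f 2 5 3
f 3 5 6
f 3 6 4
f 5 1 7
f 5 7 6
f 6 7 8
f 6 8 4
f 7 1 9
f 7 9 8
f 8 9 10
f 8 10 4
f 9 1 11
f 9 11 10
f 10 11 12
f 10 12 4
f 11 1 13
f 11 13 12
f 12 13 14
f 12 14 4
f 13 1 15
f 13 15 14
f 14 15 16
f 14 16 4
f 15 1 17
f 15 17 16
f 16 17 18
f 16 18 4
f 17 1 19
f 17 19 18
f 18 19 20
f 18 20 4
f 19 1 21
f 19 21 20
f 20 21 22
f 20 22 4
f 21 1 23
f 21 23 22
f 22 23 24
f 22 24 4
f 23 1 2
f 23 2 24
f 24 2 3
f 24 3 4
f 26 25 29
f 26 29 27
f 27 29 30
f 27 30 28
f 29 25 31
f 29 31 30
f 30 31 32
f 30 32 28
f 31 25 33
f 31 33 32
f 32 33 34
f 32 34 28
f 33 25 35
f 33 35 34
f 34 35 36
f 34 36 28
f 35 25 37
f 35 37 36
f 36 37 38
f 36 38 28
f 37 25 39
f 37 39 38
f 38 39 40
f 38 40 28
f 39 25 41
f 39 41 40
f 40 41 42
f 40 42 28
f 41 25 43
f 41 43 42
f 42 43 44
f 42 44 28
f 43 25 45
f 43 45 44
f 44 45 46
f 44 46 28
f 45 25 47
f 45 47 46
f 46 47 48
f 46 48 28
f 47 25 49
f 47 49 48
f 48 49 50
f 48 50 28
f 49 25 51
f 49 51 50
f 50 51 52
f 50 52 28
f 51 25 53
f 51 53 52
f 52 53 54
f 52 54 28
f 53 25 55
f 53 55 54
f 54 55 56
f 54 56 28
f 55 25 26
f 55 26 56
f 56 26 27
f 56 27 28



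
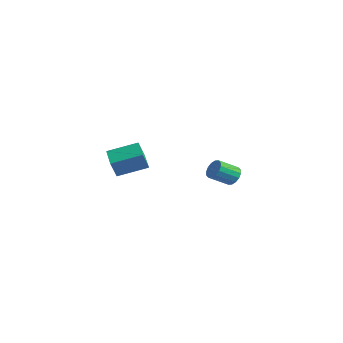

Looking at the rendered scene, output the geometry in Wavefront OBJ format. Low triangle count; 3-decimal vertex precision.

v 1.364 4.348 -0.647
v 1.694 4.027 -1.061
v 1.466 2.95 -0.408
v 1.136 3.272 0.007
v 1.906 4.117 -0.838
v 1.679 3.04 -0.185
v 1.973 4.27 -0.564
v 1.745 3.193 0.089
v 1.877 4.443 -0.312
v 1.649 3.366 0.342
v 1.643 4.591 -0.149
v 1.415 3.514 0.504
v 1.335 4.674 -0.12
v 1.107 3.597 0.533
v 1.034 4.67 -0.232
v 0.806 3.593 0.421
v 0.821 4.58 -0.455
v 0.594 3.503 0.198
v 0.755 4.427 -0.729
v 0.527 3.35 -0.076
v 0.851 4.254 -0.982
v 0.623 3.177 -0.328
v 1.085 4.106 -1.144
v 0.857 3.029 -0.491
v 1.393 4.023 -1.173
v 1.165 2.946 -0.52
v 1.172 -2.664 1.619
v 1.256 -3.064 2.553
v 1.89 -1.296 2.14
v 1.974 -1.696 3.075
v 2.406 -3.184 1.285
v 2.49 -3.584 2.22
v 3.124 -1.816 1.807
v 3.208 -2.216 2.741
f 2 1 5
f 2 5 3
f 3 5 6
f 3 6 4
f 5 1 7
f 5 7 6
f 6 7 8
f 6 8 4
f 7 1 9
f 7 9 8
f 8 9 10
f 8 10 4
f 9 1 11
f 9 11 10
f 10 11 12
f 10 12 4
f 11 1 13
f 11 13 12
f 12 13 14
f 12 14 4
f 13 1 15
f 13 15 14
f 14 15 16
f 14 16 4
f 15 1 17
f 15 17 16
f 16 17 18
f 16 18 4
f 17 1 19
f 17 19 18
f 18 19 20
f 18 20 4
f 19 1 21
f 19 21 20
f 20 21 22
f 20 22 4
f 21 1 23
f 21 23 22
f 22 23 24
f 22 24 4
f 23 1 25
f 23 25 24
f 24 25 26
f 24 26 4
f 25 1 2
f 25 2 26
f 26 2 3
f 26 3 4
f 28 30 27
f 31 28 27
f 27 30 29
f 29 31 27
f 28 34 30
f 32 28 31
f 32 34 28
f 30 34 29
f 33 31 29
f 29 34 33
f 33 32 31
f 34 32 33



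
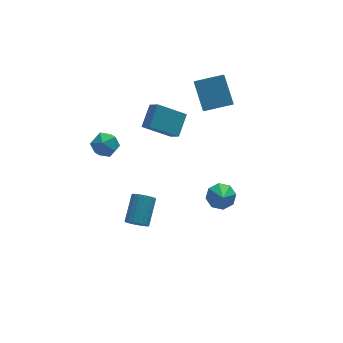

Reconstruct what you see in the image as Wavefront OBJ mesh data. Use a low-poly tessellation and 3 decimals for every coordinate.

v -2.872 -0.716 -4.119
v -2.452 -0.557 -4.642
v -1.628 0.676 -3.604
v -2.048 0.516 -3.081
v -2.67 -0.376 -4.684
v -1.846 0.857 -3.646
v -2.924 -0.253 -4.628
v -2.1 0.979 -3.59
v -3.168 -0.211 -4.484
v -2.344 1.022 -3.446
v -3.362 -0.256 -4.277
v -2.537 0.976 -3.239
v -3.47 -0.381 -4.042
v -2.646 0.852 -3.004
v -3.475 -0.564 -3.821
v -2.651 0.669 -2.783
v -3.376 -0.773 -3.651
v -2.552 0.46 -2.614
v -3.19 -0.972 -3.563
v -2.366 0.261 -2.525
v -2.949 -1.127 -3.57
v -2.125 0.105 -2.532
v -2.694 -1.211 -3.672
v -1.87 0.021 -2.634
v -2.47 -1.21 -3.852
v -1.646 0.023 -2.814
v -2.316 -1.123 -4.078
v -1.492 0.11 -3.04
v -2.258 -0.966 -4.31
v -1.434 0.267 -3.272
v -2.306 -0.765 -4.51
v -1.482 0.467 -3.472
v 1.995 2.086 1.994
v 1.705 1.444 2.732
v 1.975 3.561 3.27
v 1.686 2.919 4.008
v 3.634 1.781 2.372
v 3.345 1.139 3.11
v 3.615 3.256 3.648
v 3.325 2.614 4.386
v 1.076 -3.24 -0.344
v 1.604 -3.74 -0.745
v 0.884 -4.06 0.424
v 1.891 -3.39 -0.3
v 1.701 -2.952 0.119
v 1.145 -2.683 0.267
v 0.548 -2.741 0.057
v 0.261 -3.091 -0.389
v 0.451 -3.528 -0.808
v 1.007 -3.797 -0.956
v -1.796 0.113 3.639
v -1.01 1.077 4.459
v -2.029 0.806 3.048
v -1.243 1.77 3.869
v -0.277 -0.25 2.611
v 0.509 0.714 3.432
v -0.51 0.443 2.021
v 0.276 1.407 2.841
v -3.993 3.096 0.458
v -3.135 2.948 0.704
v -4.225 1.652 0.396
v -3.367 1.504 0.642
v -3.953 1.856 1.234
v -3.809 2.748 1.273
v -3.551 1.852 -0.173
v -3.407 2.744 -0.134
v -2.862 2.179 0.314
v -3.11 2.181 1.183
v -4.25 2.419 -0.083
v -4.498 2.421 0.786
f 2 1 5
f 2 5 3
f 3 5 6
f 3 6 4
f 5 1 7
f 5 7 6
f 6 7 8
f 6 8 4
f 7 1 9
f 7 9 8
f 8 9 10
f 8 10 4
f 9 1 11
f 9 11 10
f 10 11 12
f 10 12 4
f 11 1 13
f 11 13 12
f 12 13 14
f 12 14 4
f 13 1 15
f 13 15 14
f 14 15 16
f 14 16 4
f 15 1 17
f 15 17 16
f 16 17 18
f 16 18 4
f 17 1 19
f 17 19 18
f 18 19 20
f 18 20 4
f 19 1 21
f 19 21 20
f 20 21 22
f 20 22 4
f 21 1 23
f 21 23 22
f 22 23 24
f 22 24 4
f 23 1 25
f 23 25 24
f 24 25 26
f 24 26 4
f 25 1 27
f 25 27 26
f 26 27 28
f 26 28 4
f 27 1 29
f 27 29 28
f 28 29 30
f 28 30 4
f 29 1 31
f 29 31 30
f 30 31 32
f 30 32 4
f 31 1 2
f 31 2 32
f 32 2 3
f 32 3 4
f 34 36 33
f 37 34 33
f 33 36 35
f 35 37 33
f 34 40 36
f 38 34 37
f 38 40 34
f 36 40 35
f 39 37 35
f 35 40 39
f 39 38 37
f 40 38 39
f 42 41 44
f 42 44 43
f 44 41 45
f 44 45 43
f 45 41 46
f 45 46 43
f 46 41 47
f 46 47 43
f 47 41 48
f 47 48 43
f 48 41 49
f 48 49 43
f 49 41 50
f 49 50 43
f 50 41 42
f 50 42 43
f 52 54 51
f 55 52 51
f 51 54 53
f 53 55 51
f 52 58 54
f 56 52 55
f 56 58 52
f 54 58 53
f 57 55 53
f 53 58 57
f 57 56 55
f 58 56 57
f 59 70 64
f 59 64 60
f 59 60 66
f 59 66 69
f 59 69 70
f 60 64 68
f 64 70 63
f 70 69 61
f 69 66 65
f 66 60 67
f 62 68 63
f 62 63 61
f 62 61 65
f 62 65 67
f 62 67 68
f 63 68 64
f 61 63 70
f 65 61 69
f 67 65 66
f 68 67 60



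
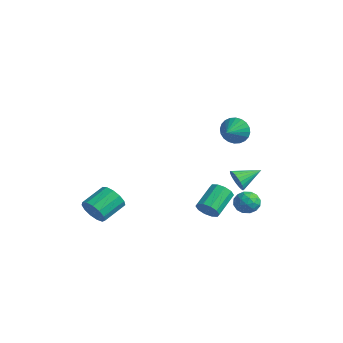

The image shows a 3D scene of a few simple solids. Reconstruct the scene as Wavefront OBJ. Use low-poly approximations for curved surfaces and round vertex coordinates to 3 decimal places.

v -3.424 -3.2 -4.123
v -3.063 -2.86 -4.862
v -3.175 -1.381 -4.236
v -3.536 -1.72 -3.497
v -3.559 -2.866 -4.937
v -3.671 -1.386 -4.311
v -4.012 -2.978 -4.753
v -4.124 -1.498 -4.128
v -4.278 -3.16 -4.369
v -4.39 -1.681 -3.744
v -4.274 -3.355 -3.907
v -4.385 -1.876 -3.282
v -3.999 -3.501 -3.514
v -4.111 -2.021 -2.888
v -3.542 -3.551 -3.313
v -3.654 -2.071 -2.688
v -3.048 -3.489 -3.37
v -3.159 -2.01 -2.745
v -2.673 -3.336 -3.666
v -2.784 -1.857 -3.04
v -2.536 -3.14 -4.107
v -2.648 -1.66 -3.481
v -2.682 -2.962 -4.552
v -2.794 -1.483 -3.927
v 1.933 2.474 -1.304
v 2.291 2.602 -1.939
v 2.347 3.846 -0.796
v 2.029 2.704 -2.001
v 1.751 2.771 -1.957
v 1.502 2.794 -1.814
v 1.318 2.767 -1.593
v 1.227 2.696 -1.328
v 1.245 2.591 -1.06
v 1.366 2.469 -0.828
v 1.575 2.347 -0.669
v 1.837 2.245 -0.607
v 2.115 2.177 -0.651
v 2.364 2.155 -0.795
v 2.548 2.182 -1.016
v 2.639 2.253 -1.28
v 2.622 2.357 -1.549
v 2.5 2.48 -1.78
v 2.192 2.498 -2.855
v 2.658 3.108 -2.674
v 3.082 1.692 -2.426
v 3.548 2.302 -2.245
v 2.887 2.176 -1.835
v 2.336 2.674 -2.1
v 3.404 2.126 -3
v 2.853 2.624 -3.265
v 3.406 2.878 -2.764
v 3.087 2.909 -2.044
v 2.653 1.891 -3.056
v 2.334 1.922 -2.336
v 2.347 2.874 -2.802
v 3.393 1.926 -2.298
v 3.005 1.852 -2.056
v 3.278 2.21 -1.95
v 2.158 2.619 -2.465
v 2.431 2.978 -2.359
v 2.566 2.429 -1.865
v 3.309 1.822 -2.741
v 3.582 2.181 -2.635
v 2.462 2.59 -3.15
v 2.735 2.948 -3.044
v 3.174 2.371 -3.235
v 3.06 3.098 -2.749
v 3.584 2.623 -2.497
v 3.499 2.52 -2.94
v 3.176 2.813 -3.096
v 2.873 3.116 -2.326
v 3.396 2.642 -2.073
v 3.007 2.567 -1.832
v 2.684 2.86 -1.988
v 3.313 2.98 -2.378
v 2.344 2.158 -3.027
v 2.867 1.684 -2.774
v 3.056 1.94 -3.112
v 2.733 2.233 -3.268
v 2.156 2.177 -2.603
v 2.68 1.702 -2.351
v 2.564 1.987 -2.004
v 2.241 2.28 -2.16
v 2.427 1.82 -2.722
v 2.838 1.51 3.262
v 3.3 1.46 2.526
v 3.242 0.57 3.578
v 3.517 1.623 2.73
v 3.631 1.768 3.015
v 3.625 1.873 3.337
v 3.498 1.924 3.648
v 3.271 1.911 3.901
v 2.978 1.837 4.056
v 2.664 1.713 4.09
v 2.376 1.559 3.998
v 2.159 1.396 3.794
v 2.045 1.251 3.509
v 2.051 1.146 3.186
v 2.178 1.095 2.875
v 2.405 1.108 2.623
v 2.698 1.182 2.468
v 3.012 1.306 2.434
v 1.99 0.381 -2.815
v 2.661 0.462 -2.568
v 2.202 1.86 -1.778
v 1.53 1.779 -2.025
v 2.632 0.673 -2.959
v 2.173 2.071 -2.169
v 2.357 0.773 -3.294
v 1.898 2.171 -2.504
v 1.942 0.723 -3.447
v 1.483 2.121 -2.657
v 1.545 0.542 -3.358
v 1.086 1.94 -2.568
v 1.318 0.3 -3.062
v 0.859 1.698 -2.272
v 1.347 0.089 -2.671
v 0.888 1.487 -1.881
v 1.622 -0.011 -2.336
v 1.163 1.387 -1.546
v 2.037 0.039 -2.183
v 1.578 1.437 -1.393
v 2.434 0.22 -2.272
v 1.975 1.618 -1.482
f 2 1 5
f 2 5 3
f 3 5 6
f 3 6 4
f 5 1 7
f 5 7 6
f 6 7 8
f 6 8 4
f 7 1 9
f 7 9 8
f 8 9 10
f 8 10 4
f 9 1 11
f 9 11 10
f 10 11 12
f 10 12 4
f 11 1 13
f 11 13 12
f 12 13 14
f 12 14 4
f 13 1 15
f 13 15 14
f 14 15 16
f 14 16 4
f 15 1 17
f 15 17 16
f 16 17 18
f 16 18 4
f 17 1 19
f 17 19 18
f 18 19 20
f 18 20 4
f 19 1 21
f 19 21 20
f 20 21 22
f 20 22 4
f 21 1 23
f 21 23 22
f 22 23 24
f 22 24 4
f 23 1 2
f 23 2 24
f 24 2 3
f 24 3 4
f 26 25 28
f 26 28 27
f 28 25 29
f 28 29 27
f 29 25 30
f 29 30 27
f 30 25 31
f 30 31 27
f 31 25 32
f 31 32 27
f 32 25 33
f 32 33 27
f 33 25 34
f 33 34 27
f 34 25 35
f 34 35 27
f 35 25 36
f 35 36 27
f 36 25 37
f 36 37 27
f 37 25 38
f 37 38 27
f 38 25 39
f 38 39 27
f 39 25 40
f 39 40 27
f 40 25 41
f 40 41 27
f 41 25 42
f 41 42 27
f 42 25 26
f 42 26 27
f 43 80 59
f 80 54 83
f 59 83 48
f 80 83 59
f 43 59 55
f 59 48 60
f 55 60 44
f 59 60 55
f 43 55 64
f 55 44 65
f 64 65 50
f 55 65 64
f 43 64 76
f 64 50 79
f 76 79 53
f 64 79 76
f 43 76 80
f 76 53 84
f 80 84 54
f 76 84 80
f 44 60 71
f 60 48 74
f 71 74 52
f 60 74 71
f 48 83 61
f 83 54 82
f 61 82 47
f 83 82 61
f 54 84 81
f 84 53 77
f 81 77 45
f 84 77 81
f 53 79 78
f 79 50 66
f 78 66 49
f 79 66 78
f 50 65 70
f 65 44 67
f 70 67 51
f 65 67 70
f 46 72 58
f 72 52 73
f 58 73 47
f 72 73 58
f 46 58 56
f 58 47 57
f 56 57 45
f 58 57 56
f 46 56 63
f 56 45 62
f 63 62 49
f 56 62 63
f 46 63 68
f 63 49 69
f 68 69 51
f 63 69 68
f 46 68 72
f 68 51 75
f 72 75 52
f 68 75 72
f 47 73 61
f 73 52 74
f 61 74 48
f 73 74 61
f 45 57 81
f 57 47 82
f 81 82 54
f 57 82 81
f 49 62 78
f 62 45 77
f 78 77 53
f 62 77 78
f 51 69 70
f 69 49 66
f 70 66 50
f 69 66 70
f 52 75 71
f 75 51 67
f 71 67 44
f 75 67 71
f 86 85 88
f 86 88 87
f 88 85 89
f 88 89 87
f 89 85 90
f 89 90 87
f 90 85 91
f 90 91 87
f 91 85 92
f 91 92 87
f 92 85 93
f 92 93 87
f 93 85 94
f 93 94 87
f 94 85 95
f 94 95 87
f 95 85 96
f 95 96 87
f 96 85 97
f 96 97 87
f 97 85 98
f 97 98 87
f 98 85 99
f 98 99 87
f 99 85 100
f 99 100 87
f 100 85 101
f 100 101 87
f 101 85 102
f 101 102 87
f 102 85 86
f 102 86 87
f 104 103 107
f 104 107 105
f 105 107 108
f 105 108 106
f 107 103 109
f 107 109 108
f 108 109 110
f 108 110 106
f 109 103 111
f 109 111 110
f 110 111 112
f 110 112 106
f 111 103 113
f 111 113 112
f 112 113 114
f 112 114 106
f 113 103 115
f 113 115 114
f 114 115 116
f 114 116 106
f 115 103 117
f 115 117 116
f 116 117 118
f 116 118 106
f 117 103 119
f 117 119 118
f 118 119 120
f 118 120 106
f 119 103 121
f 119 121 120
f 120 121 122
f 120 122 106
f 121 103 123
f 121 123 122
f 122 123 124
f 122 124 106
f 123 103 104
f 123 104 124
f 124 104 105
f 124 105 106



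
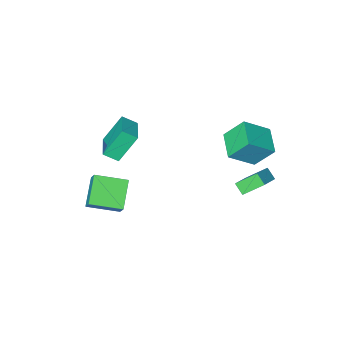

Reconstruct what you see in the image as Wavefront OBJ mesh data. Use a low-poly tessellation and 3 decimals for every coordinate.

v -4.003 2.334 3.305
v -2.491 1.942 4.456
v -3.292 3.893 2.903
v -1.78 3.501 4.053
v -3.16 1.599 1.947
v -1.648 1.207 3.097
v -2.449 3.158 1.544
v -0.937 2.766 2.695
v 0.593 -4.389 0.745
v 1.31 -4.947 1.291
v 1.534 -2.769 1.163
v 2.251 -3.326 1.709
v 1.769 -4.614 -1.029
v 2.486 -5.171 -0.483
v 2.71 -2.993 -0.611
v 3.427 -3.551 -0.065
v 3.483 -4.944 -3.45
v 3.632 -4.279 -2.536
v 1.793 -3.878 -3.95
v 1.942 -3.213 -3.036
v 4.618 -3.667 -4.564
v 4.767 -3.002 -3.65
v 2.928 -2.601 -5.064
v 3.077 -1.936 -4.15
v -3.702 2.662 0.151
v -2.432 3.462 0.99
v -3.772 3.317 -0.37
v -2.501 4.117 0.469
v -2.679 2.023 -0.789
v -1.408 2.823 0.05
v -2.748 2.678 -1.31
v -1.478 3.478 -0.471
f 2 4 1
f 5 2 1
f 1 4 3
f 3 5 1
f 2 8 4
f 6 2 5
f 6 8 2
f 4 8 3
f 7 5 3
f 3 8 7
f 7 6 5
f 8 6 7
f 10 12 9
f 13 10 9
f 9 12 11
f 11 13 9
f 10 16 12
f 14 10 13
f 14 16 10
f 12 16 11
f 15 13 11
f 11 16 15
f 15 14 13
f 16 14 15
f 18 20 17
f 21 18 17
f 17 20 19
f 19 21 17
f 18 24 20
f 22 18 21
f 22 24 18
f 20 24 19
f 23 21 19
f 19 24 23
f 23 22 21
f 24 22 23
f 26 28 25
f 29 26 25
f 25 28 27
f 27 29 25
f 26 32 28
f 30 26 29
f 30 32 26
f 28 32 27
f 31 29 27
f 27 32 31
f 31 30 29
f 32 30 31



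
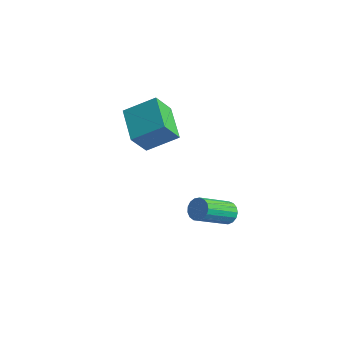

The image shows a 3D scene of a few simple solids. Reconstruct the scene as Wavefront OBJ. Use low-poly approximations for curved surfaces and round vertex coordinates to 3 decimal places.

v 2.464 -1.898 -2.01
v 2.994 -2.054 -1.922
v 2.386 -3.439 -0.722
v 1.856 -3.282 -0.81
v 2.949 -1.87 -1.732
v 2.342 -3.255 -0.532
v 2.793 -1.693 -1.606
v 2.185 -3.077 -0.406
v 2.562 -1.562 -1.573
v 1.954 -2.946 -0.373
v 2.308 -1.508 -1.639
v 1.7 -2.892 -0.44
v 2.09 -1.544 -1.791
v 1.482 -2.928 -0.591
v 1.957 -1.66 -1.993
v 1.349 -3.045 -0.793
v 1.941 -1.831 -2.198
v 1.333 -3.216 -0.999
v 2.044 -2.018 -2.361
v 1.436 -3.402 -1.161
v 2.244 -2.177 -2.443
v 1.636 -3.561 -1.243
v 2.494 -2.272 -2.426
v 1.886 -3.656 -1.226
v 2.737 -2.281 -2.313
v 2.129 -3.665 -1.114
v 2.918 -2.203 -2.132
v 2.31 -3.587 -0.932
v -1.642 -2.344 2.556
v -1.94 -3.017 3.699
v -0.55 -1.52 3.326
v -0.848 -2.193 4.469
v -0.492 -3.507 2.171
v -0.79 -4.18 3.314
v 0.6 -2.683 2.941
v 0.302 -3.356 4.084
f 2 1 5
f 2 5 3
f 3 5 6
f 3 6 4
f 5 1 7
f 5 7 6
f 6 7 8
f 6 8 4
f 7 1 9
f 7 9 8
f 8 9 10
f 8 10 4
f 9 1 11
f 9 11 10
f 10 11 12
f 10 12 4
f 11 1 13
f 11 13 12
f 12 13 14
f 12 14 4
f 13 1 15
f 13 15 14
f 14 15 16
f 14 16 4
f 15 1 17
f 15 17 16
f 16 17 18
f 16 18 4
f 17 1 19
f 17 19 18
f 18 19 20
f 18 20 4
f 19 1 21
f 19 21 20
f 20 21 22
f 20 22 4
f 21 1 23
f 21 23 22
f 22 23 24
f 22 24 4
f 23 1 25
f 23 25 24
f 24 25 26
f 24 26 4
f 25 1 27
f 25 27 26
f 26 27 28
f 26 28 4
f 27 1 2
f 27 2 28
f 28 2 3
f 28 3 4
f 30 32 29
f 33 30 29
f 29 32 31
f 31 33 29
f 30 36 32
f 34 30 33
f 34 36 30
f 32 36 31
f 35 33 31
f 31 36 35
f 35 34 33
f 36 34 35

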